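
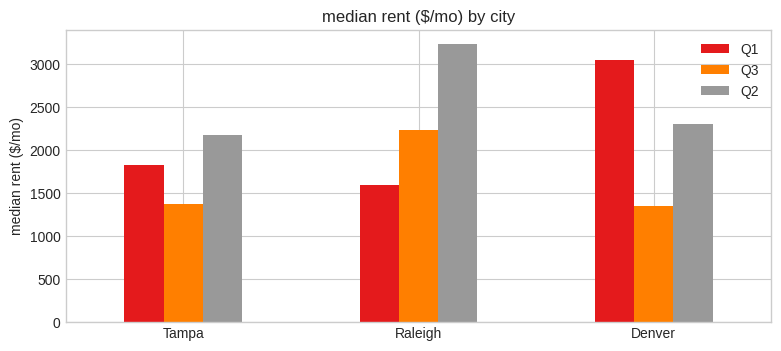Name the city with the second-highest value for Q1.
Top 3 for Q1: Denver ≈ 3000, Tampa ≈ 2000, Raleigh ≈ 1500.

Tampa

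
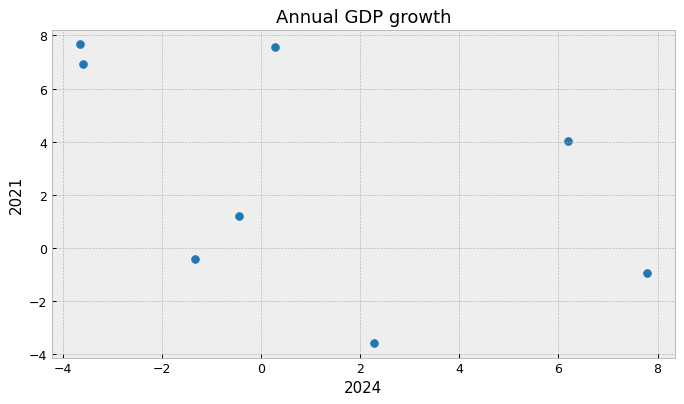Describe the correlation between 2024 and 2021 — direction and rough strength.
negative, moderate

Points are negatively correlated; moderate (|r| ≈ 0.5).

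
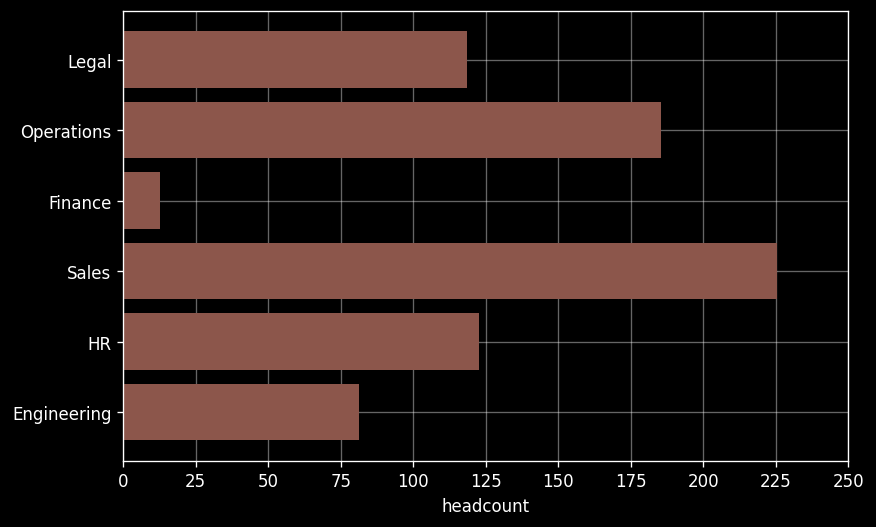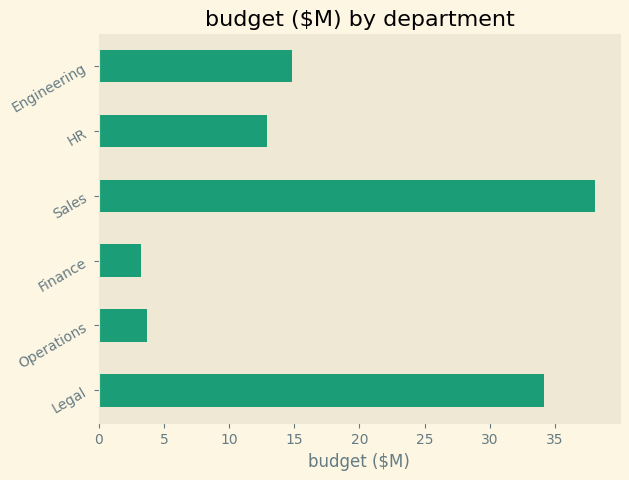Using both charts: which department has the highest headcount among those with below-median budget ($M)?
Chart 2 median budget ($M) ≈ 15; below-median departments: Operations, Finance, HR. Among those, Operations has the highest headcount (≈ 175).

Operations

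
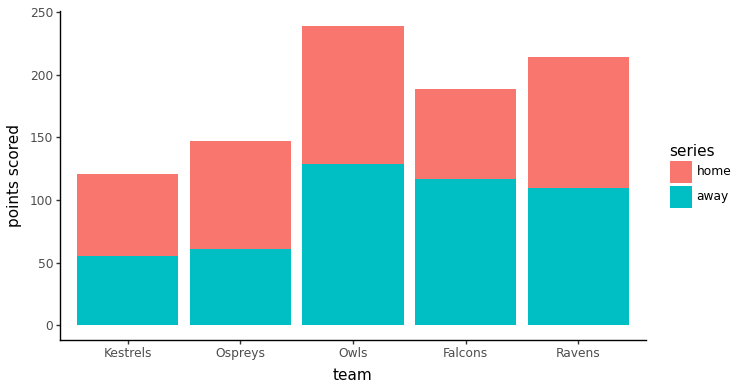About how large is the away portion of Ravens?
≈ 120

away top ≈ 120, bottom ≈ 0; segment ≈ 120.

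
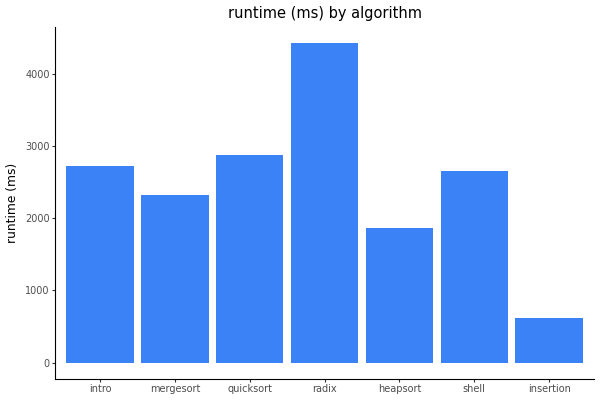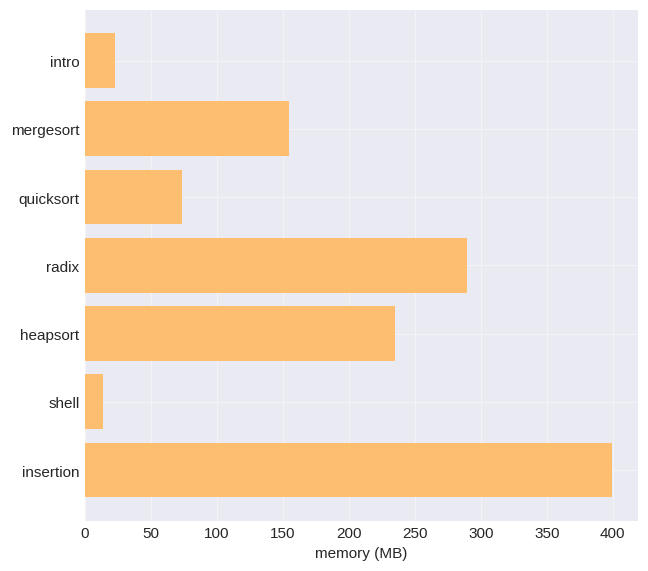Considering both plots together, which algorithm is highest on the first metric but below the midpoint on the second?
quicksort

Chart 2 median memory (MB) ≈ 150; below-median algorithms: intro, quicksort, shell. Among those, quicksort has the highest runtime (ms) (≈ 3000).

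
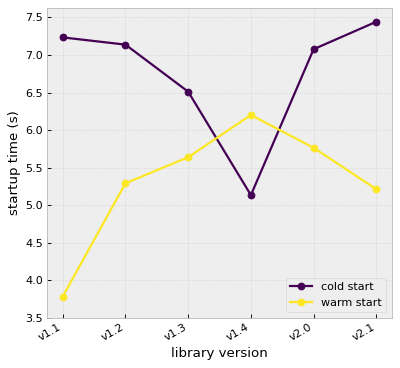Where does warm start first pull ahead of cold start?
v1.4

v1.3: warm start ≈ 5.5 vs cold start ≈ 6.5 (not yet); v1.4: warm start ≈ 6.0 vs cold start ≈ 5.0 (first crossover).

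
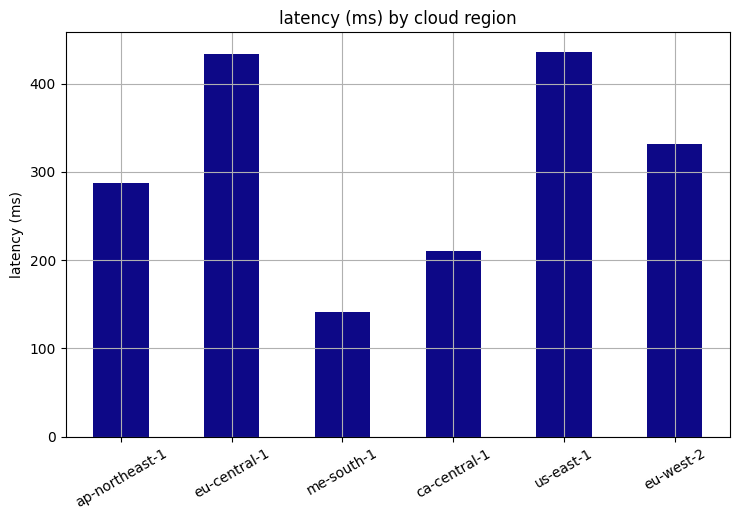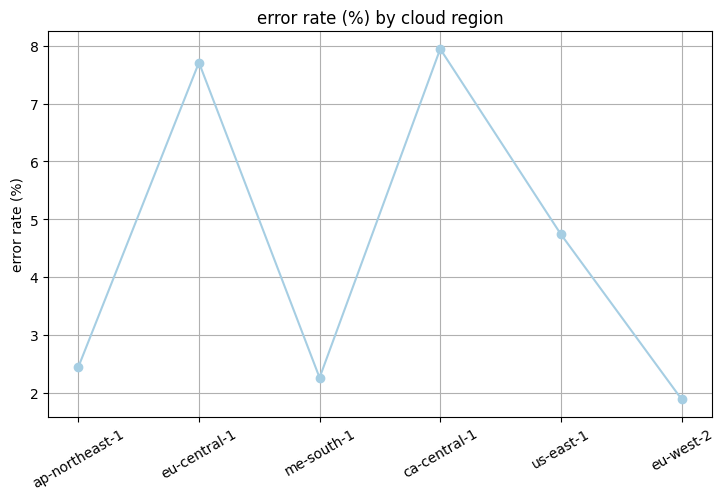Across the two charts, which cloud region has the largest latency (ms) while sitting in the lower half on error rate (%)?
eu-west-2

Chart 2 median error rate (%) ≈ 4; below-median cloud regions: ap-northeast-1, me-south-1, eu-west-2. Among those, eu-west-2 has the highest latency (ms) (≈ 350).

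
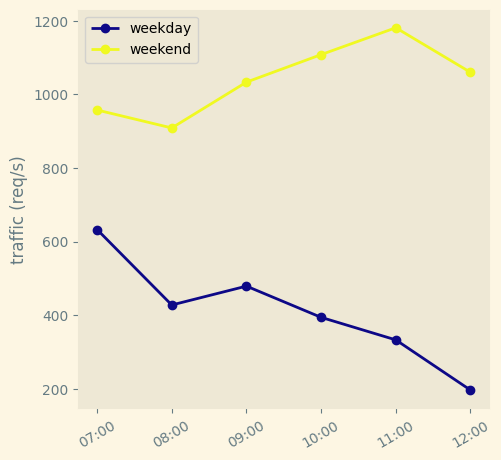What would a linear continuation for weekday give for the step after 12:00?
Last three: 400, 300, 200 → slope ≈ -100/step → next ≈ 100.

≈ 100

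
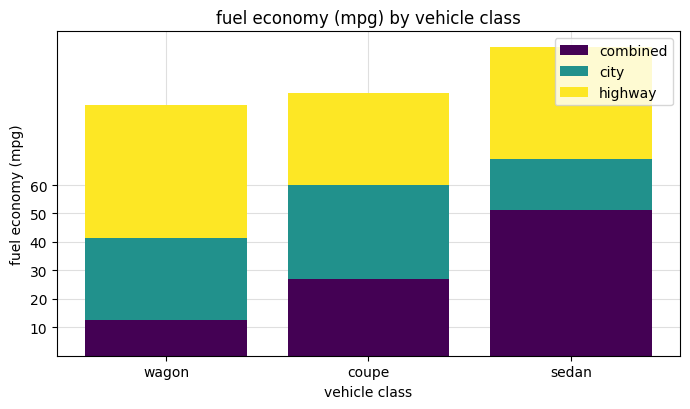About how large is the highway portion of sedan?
highway top ≈ 110, bottom ≈ 70; segment ≈ 40.

≈ 40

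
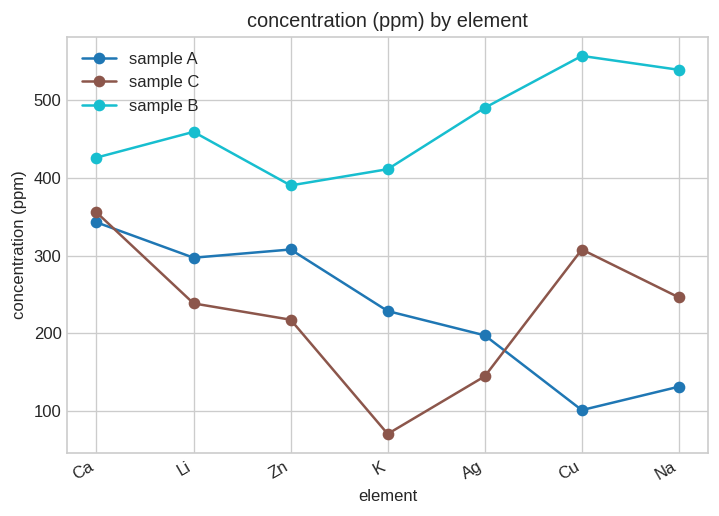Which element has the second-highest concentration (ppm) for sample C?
Cu

Top 3 for sample C: Ca ≈ 350, Cu ≈ 300, Na ≈ 250.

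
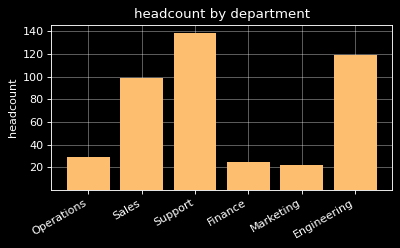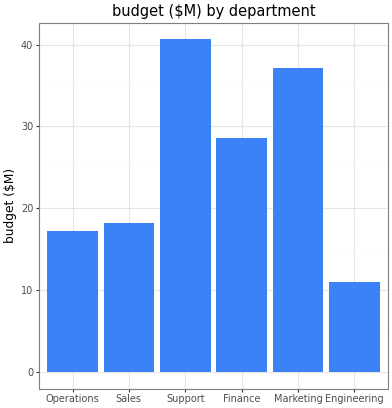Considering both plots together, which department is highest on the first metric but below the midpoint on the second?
Engineering

Chart 2 median budget ($M) ≈ 25; below-median departments: Operations, Sales, Engineering. Among those, Engineering has the highest headcount (≈ 120).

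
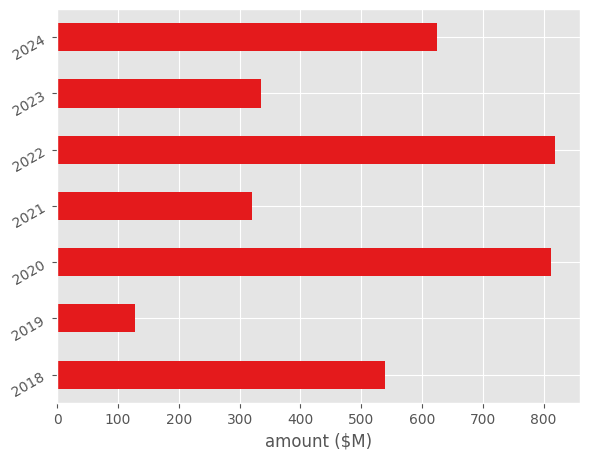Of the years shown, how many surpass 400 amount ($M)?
Above 400: 2018, 2020, 2022, 2024.

4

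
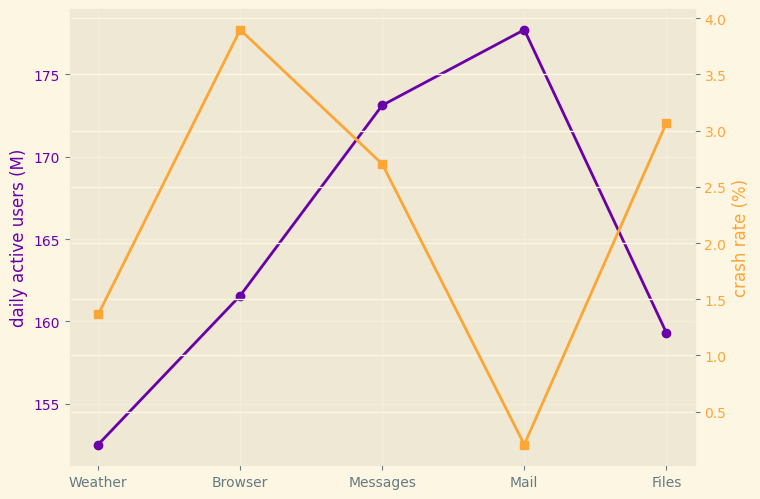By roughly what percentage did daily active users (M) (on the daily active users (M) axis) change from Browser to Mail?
≈ +12.5%

Browser ≈ 160, Mail ≈ 180; (180 − 160) / 160 ≈ +12.5%.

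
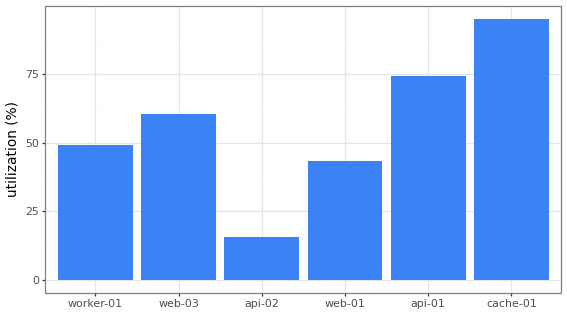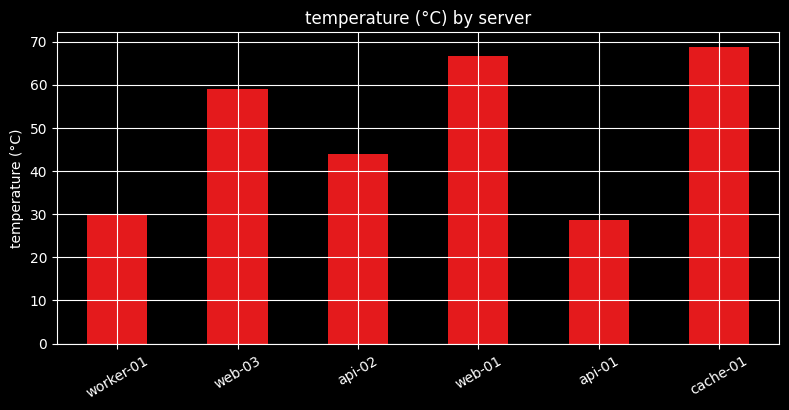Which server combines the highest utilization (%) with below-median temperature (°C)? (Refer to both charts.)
api-01

Chart 2 median temperature (°C) ≈ 50; below-median servers: worker-01, api-02, api-01. Among those, api-01 has the highest utilization (%) (≈ 70).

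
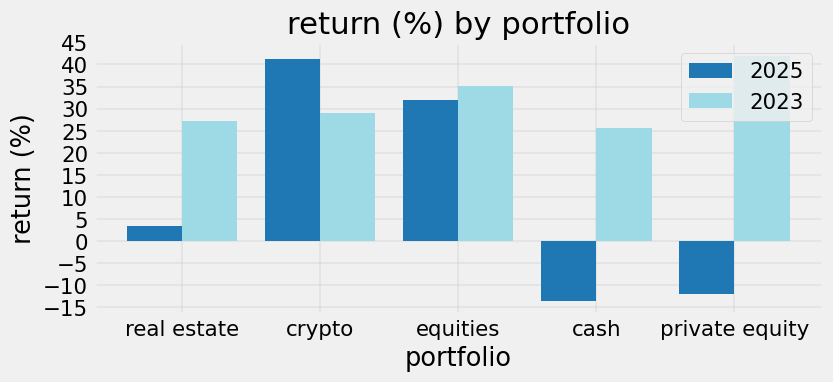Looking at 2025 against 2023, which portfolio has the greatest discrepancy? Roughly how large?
private equity, ≈ 50 %

private equity: 2025 ≈ -10, 2023 ≈ 40 → gap ≈ 50. Next-largest (cash) is only ≈ 40.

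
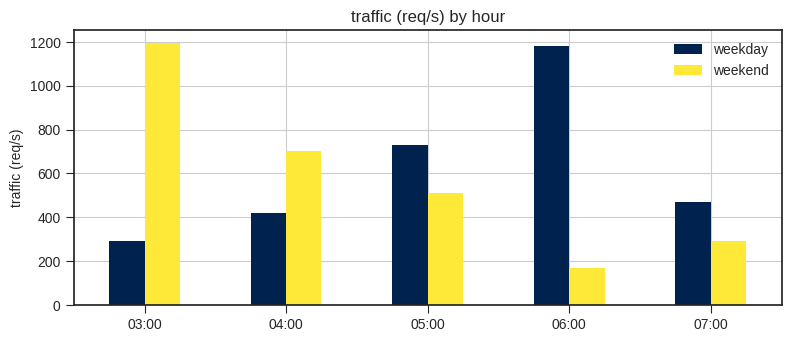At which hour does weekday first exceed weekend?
04:00: weekday ≈ 400 vs weekend ≈ 700 (not yet); 05:00: weekday ≈ 700 vs weekend ≈ 500 (first crossover).

05:00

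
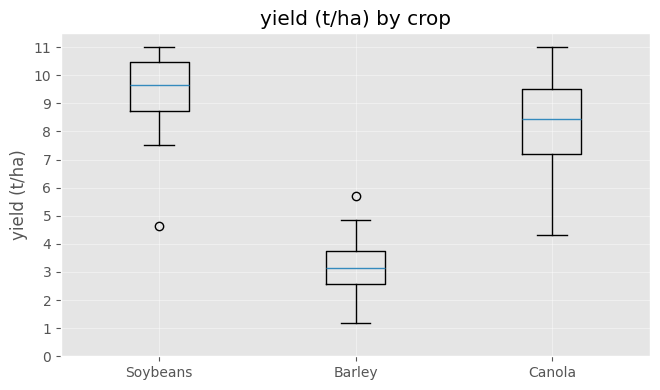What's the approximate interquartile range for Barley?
Q3 ≈ 4, Q1 ≈ 3; IQR ≈ 1.

≈ 1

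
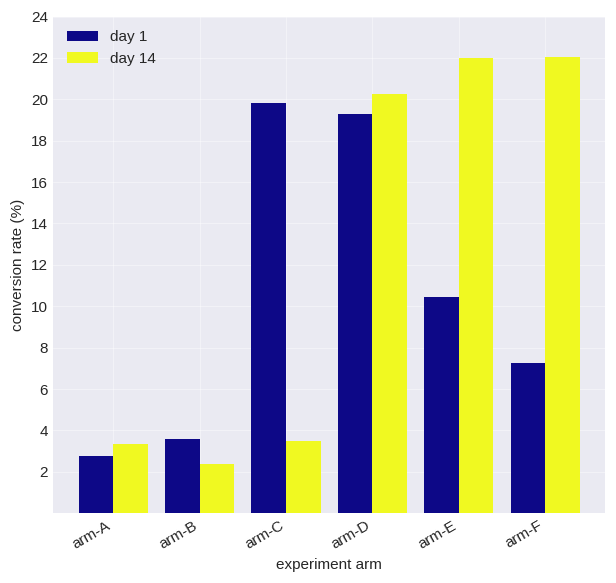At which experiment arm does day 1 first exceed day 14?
arm-A: day 1 ≈ 2 vs day 14 ≈ 4 (not yet); arm-B: day 1 ≈ 4 vs day 14 ≈ 2 (first crossover).

arm-B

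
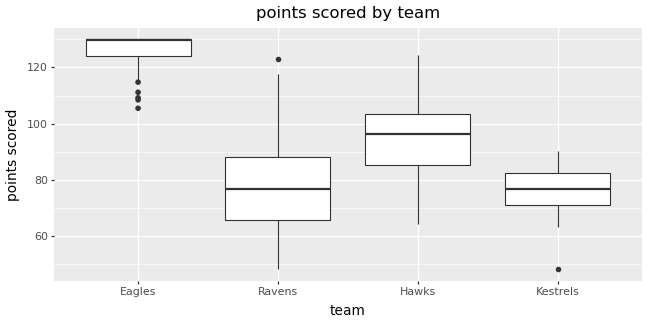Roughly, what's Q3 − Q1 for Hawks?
Q3 ≈ 105, Q1 ≈ 85; IQR ≈ 20.

≈ 20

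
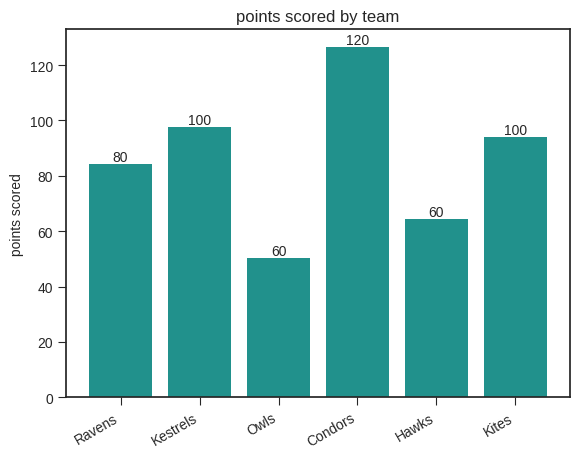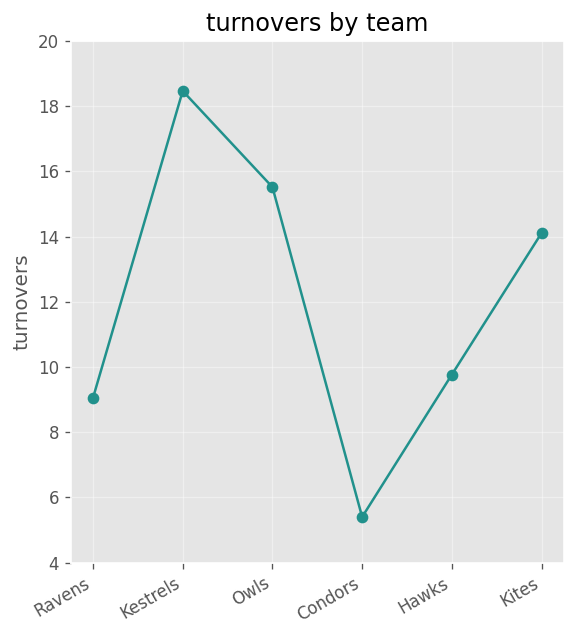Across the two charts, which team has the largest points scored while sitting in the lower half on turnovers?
Chart 2 median turnovers ≈ 12; below-median teams: Ravens, Condors, Hawks. Among those, Condors has the highest points scored (≈ 120).

Condors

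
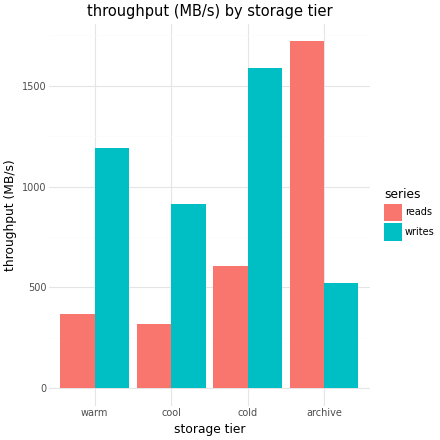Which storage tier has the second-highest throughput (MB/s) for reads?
cold

Top 3 for reads: archive ≈ 1800, cold ≈ 600, warm ≈ 400.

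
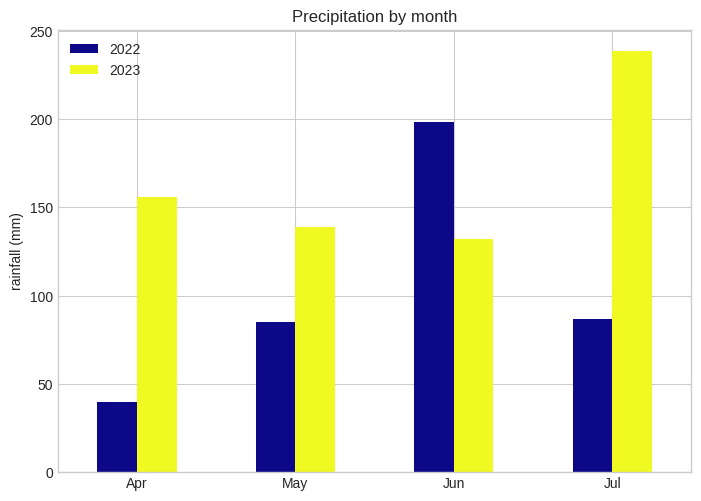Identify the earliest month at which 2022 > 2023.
Jun

May: 2022 ≈ 80 vs 2023 ≈ 140 (not yet); Jun: 2022 ≈ 200 vs 2023 ≈ 140 (first crossover).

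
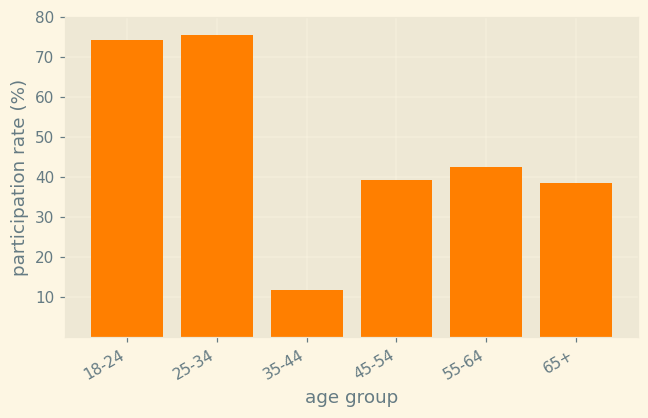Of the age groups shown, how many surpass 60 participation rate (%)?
2

Above 60: 18-24, 25-34.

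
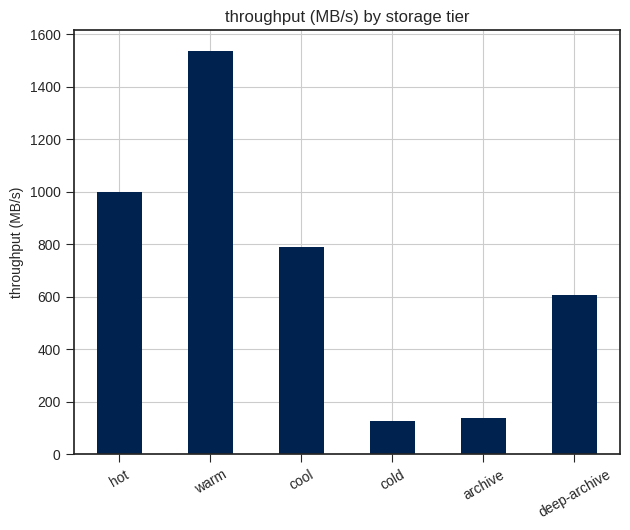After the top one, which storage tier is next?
hot

Top 3: warm ≈ 1600, hot ≈ 1000, cool ≈ 800.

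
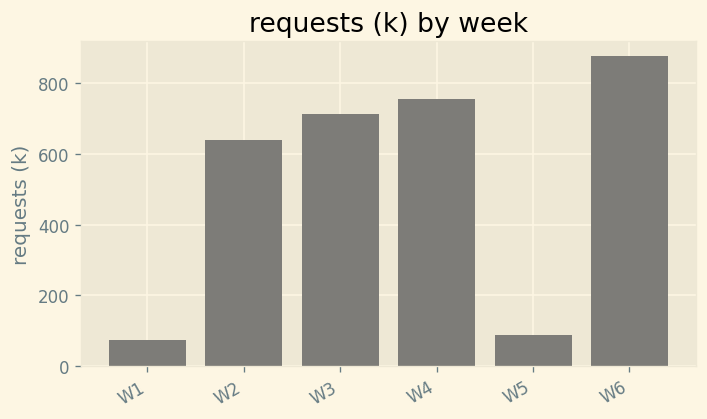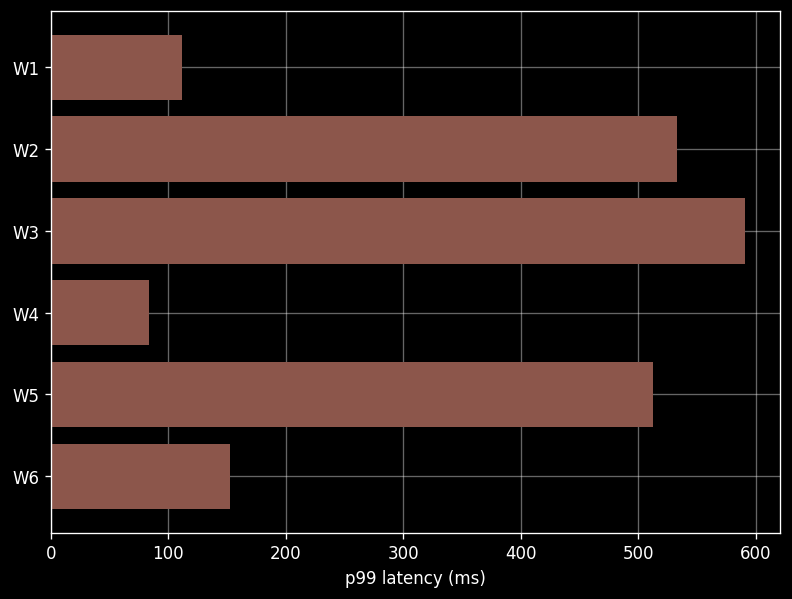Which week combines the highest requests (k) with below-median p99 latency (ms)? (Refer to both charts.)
Chart 2 median p99 latency (ms) ≈ 300; below-median weeks: W1, W4, W6. Among those, W6 has the highest requests (k) (≈ 900).

W6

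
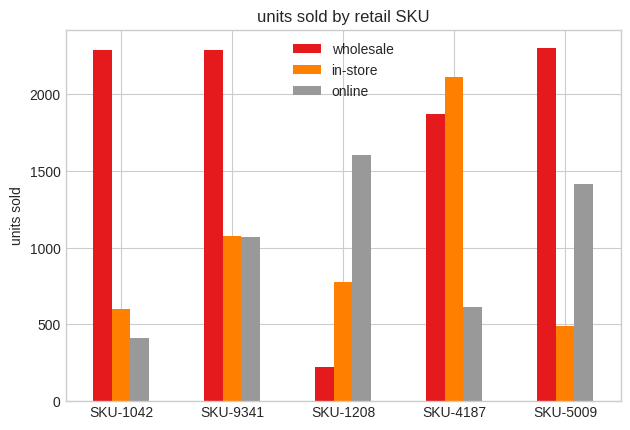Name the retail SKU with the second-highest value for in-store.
Top 3 for in-store: SKU-4187 ≈ 2200, SKU-9341 ≈ 1000, SKU-1208 ≈ 800.

SKU-9341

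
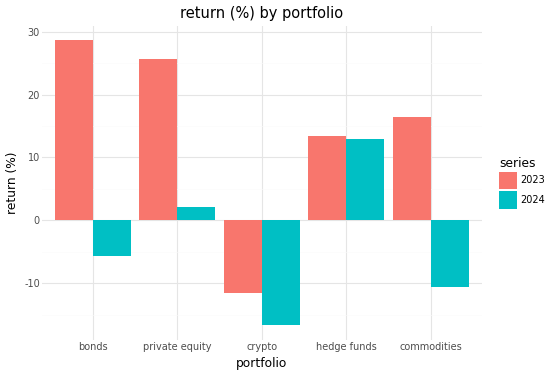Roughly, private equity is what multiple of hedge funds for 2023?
≈ 1.67×

private equity ≈ 25, hedge funds ≈ 15; 25/15 ≈ 1.67.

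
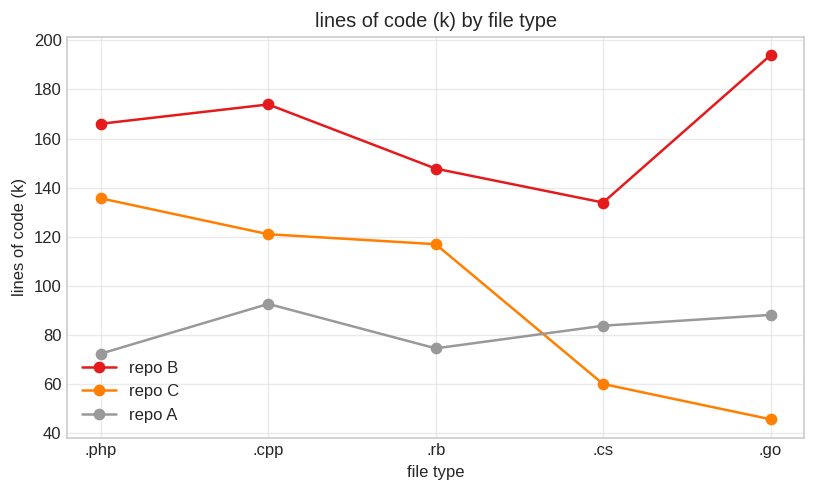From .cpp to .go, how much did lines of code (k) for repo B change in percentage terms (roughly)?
.cpp ≈ 180, .go ≈ 200; (200 − 180) / 180 ≈ +11.1%.

≈ +11.1%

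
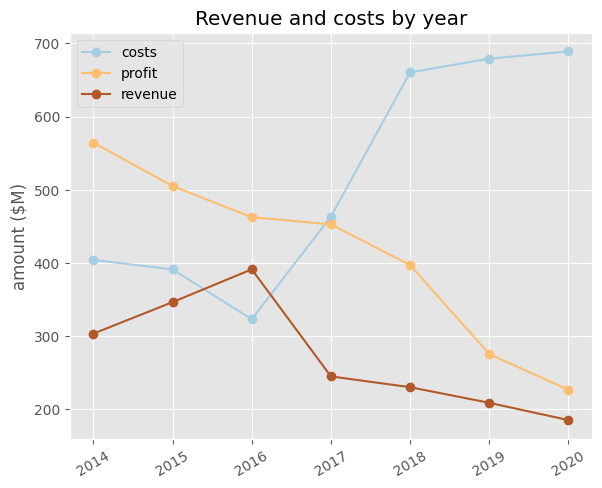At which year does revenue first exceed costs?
2015: revenue ≈ 350 vs costs ≈ 400 (not yet); 2016: revenue ≈ 400 vs costs ≈ 300 (first crossover).

2016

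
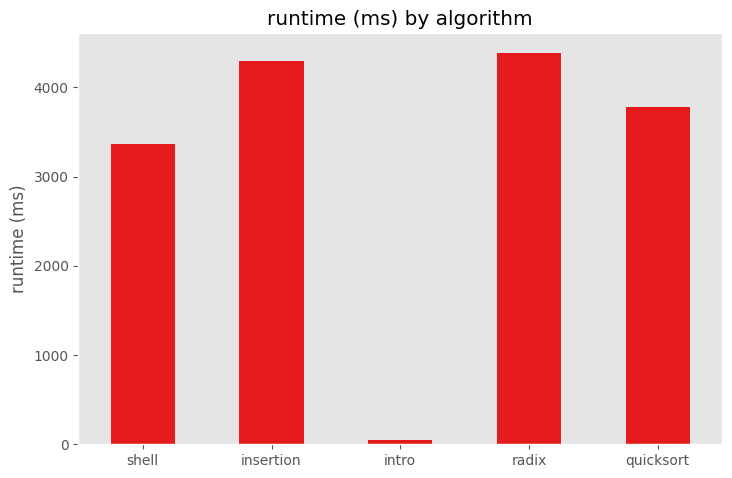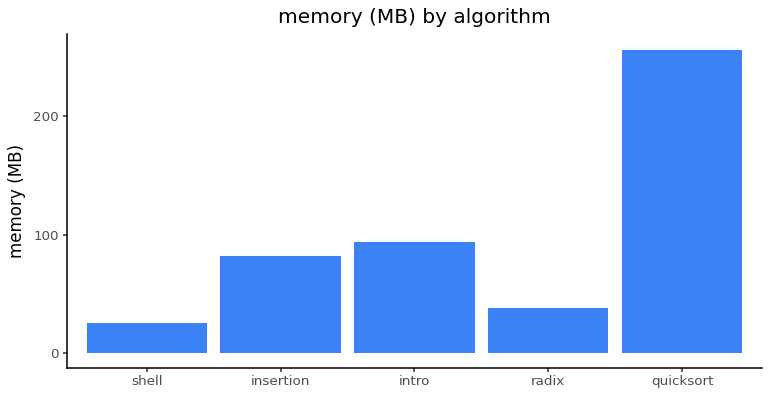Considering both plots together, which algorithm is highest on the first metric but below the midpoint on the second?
radix

Chart 2 median memory (MB) ≈ 75; below-median algorithms: shell, radix. Among those, radix has the highest runtime (ms) (≈ 4500).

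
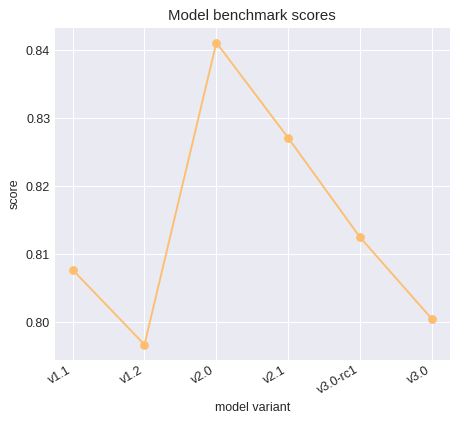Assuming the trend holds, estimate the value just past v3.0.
≈ 0.785

Last three: 0.83, 0.81, 0.80 → slope ≈ -0.015/step → next ≈ 0.785.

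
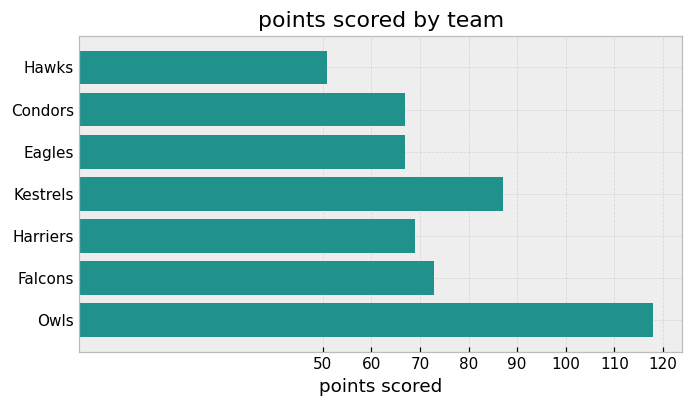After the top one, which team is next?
Top 3: Owls ≈ 120, Kestrels ≈ 90, Falcons ≈ 70.

Kestrels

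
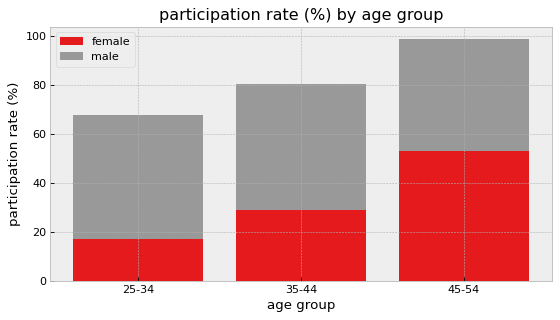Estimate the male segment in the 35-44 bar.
male top ≈ 80, bottom ≈ 30; segment ≈ 50.

≈ 50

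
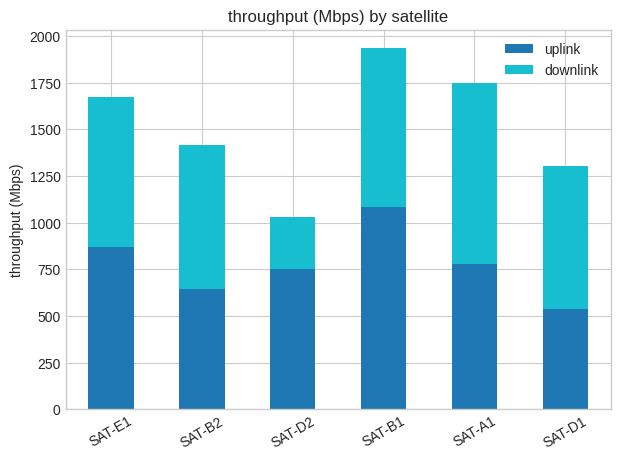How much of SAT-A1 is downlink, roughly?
≈ 1000

downlink top ≈ 1800, bottom ≈ 800; segment ≈ 1000.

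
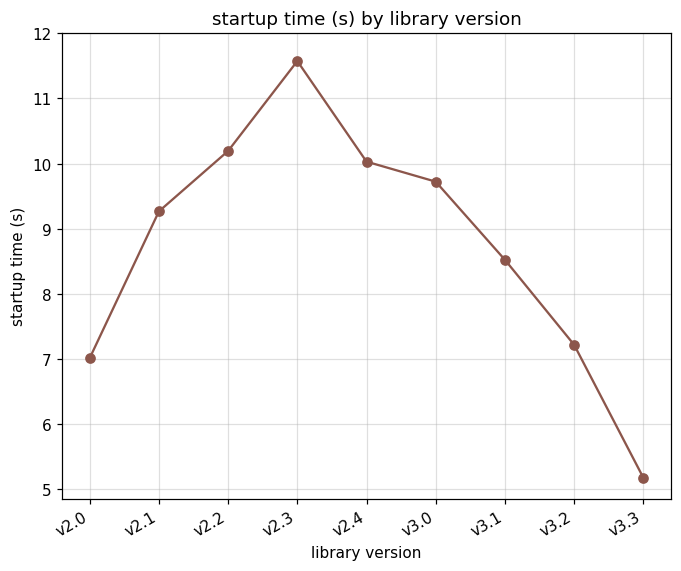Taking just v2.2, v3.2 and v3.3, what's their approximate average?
(10 + 7 + 5) / 3 ≈ 7.

≈ 7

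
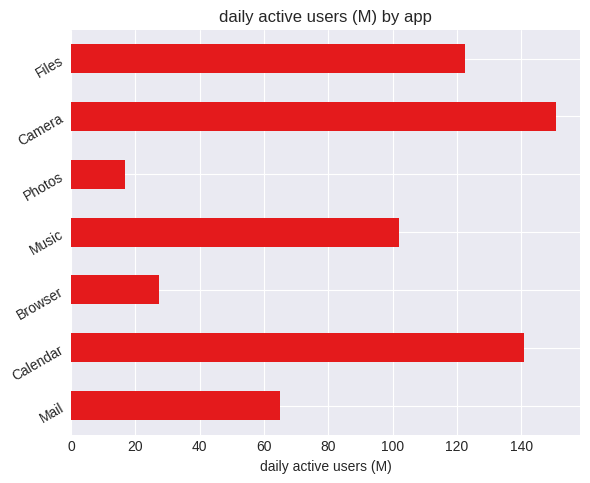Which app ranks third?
Files

Top 4: Camera ≈ 160, Calendar ≈ 140, Files ≈ 120, Music ≈ 100.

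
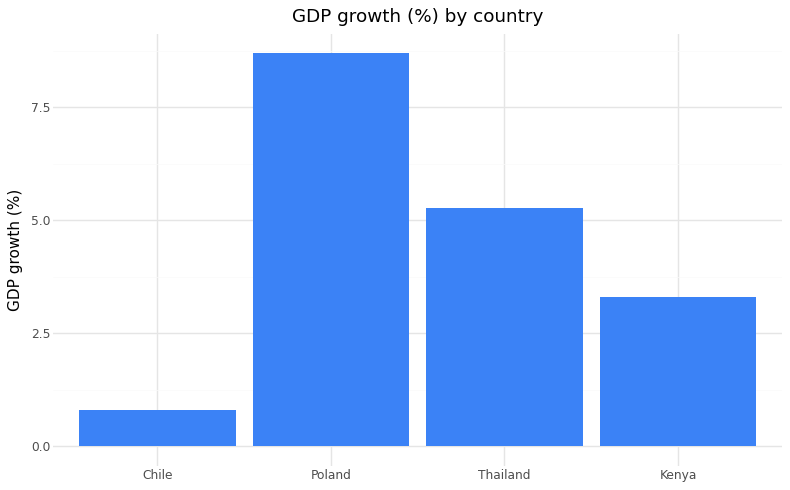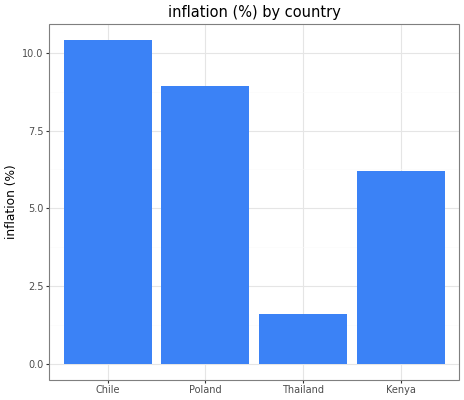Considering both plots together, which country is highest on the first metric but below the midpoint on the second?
Thailand

Chart 2 median inflation (%) ≈ 8; below-median countries: Thailand, Kenya. Among those, Thailand has the highest GDP growth (%) (≈ 5).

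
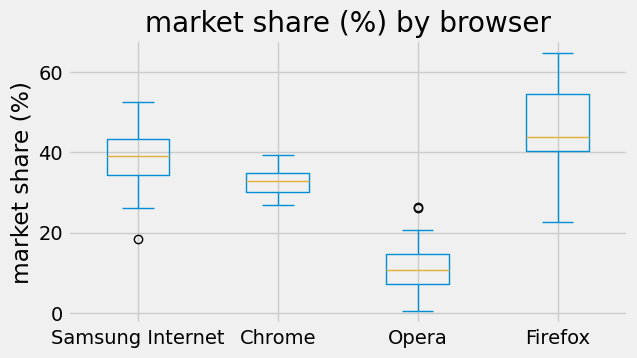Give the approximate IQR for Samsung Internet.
≈ 10

Q3 ≈ 45, Q1 ≈ 35; IQR ≈ 10.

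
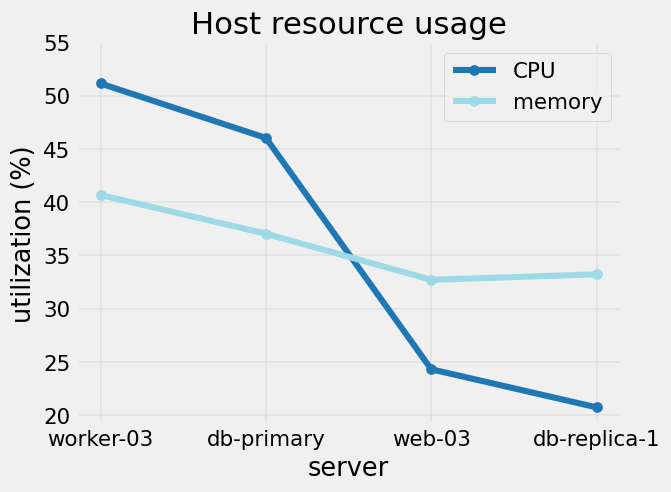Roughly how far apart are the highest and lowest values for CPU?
Max worker-03 ≈ 50, min db-replica-1 ≈ 20; range ≈ 30.

≈ 30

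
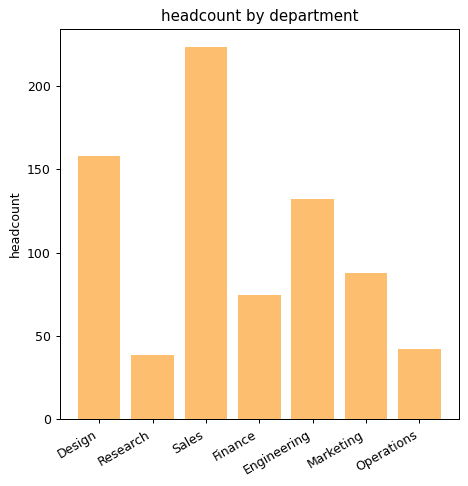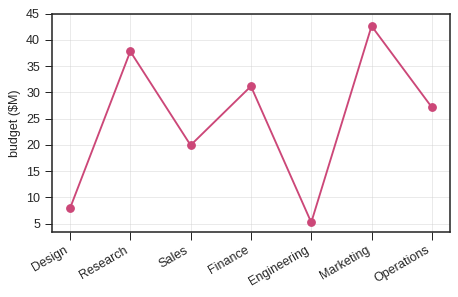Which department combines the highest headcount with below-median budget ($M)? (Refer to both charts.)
Sales

Chart 2 median budget ($M) ≈ 25; below-median departments: Design, Sales, Engineering. Among those, Sales has the highest headcount (≈ 225).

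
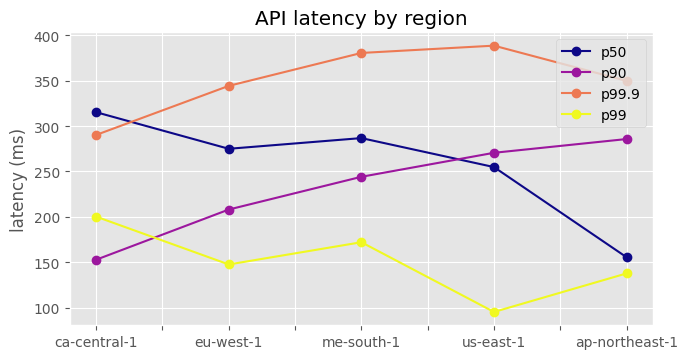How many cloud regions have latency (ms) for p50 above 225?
4

Above 225: ca-central-1, eu-west-1, me-south-1, us-east-1.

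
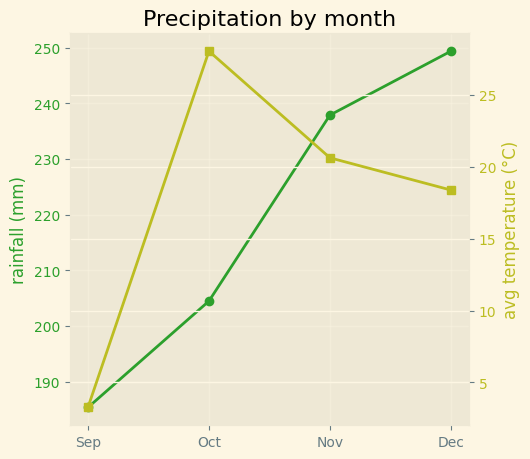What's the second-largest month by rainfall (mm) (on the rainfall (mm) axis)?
Top 3 (on the rainfall (mm) axis): Dec ≈ 250, Nov ≈ 240, Oct ≈ 200.

Nov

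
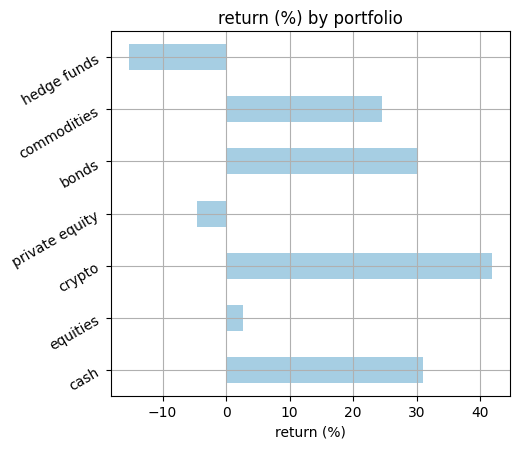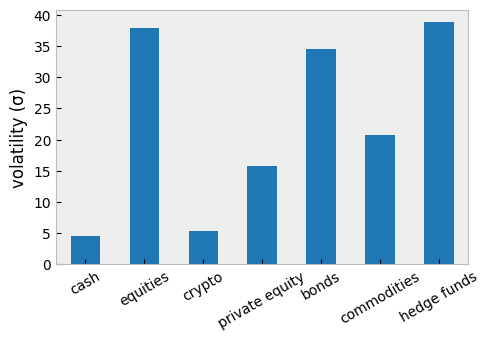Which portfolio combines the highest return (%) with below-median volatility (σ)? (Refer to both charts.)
Chart 2 median volatility (σ) ≈ 20; below-median portfolios: cash, crypto, private equity. Among those, crypto has the highest return (%) (≈ 40).

crypto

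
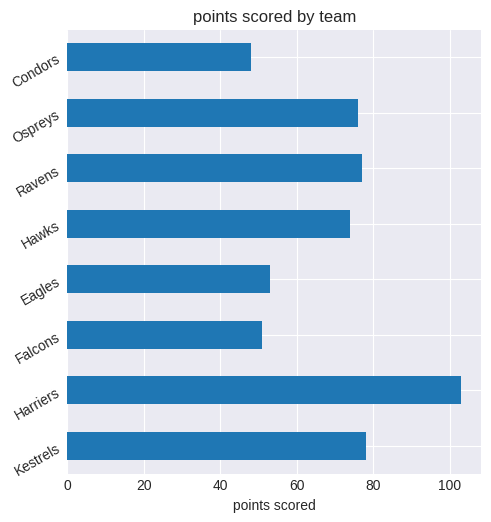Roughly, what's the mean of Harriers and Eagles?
≈ 75

(100 + 50) / 2 ≈ 75.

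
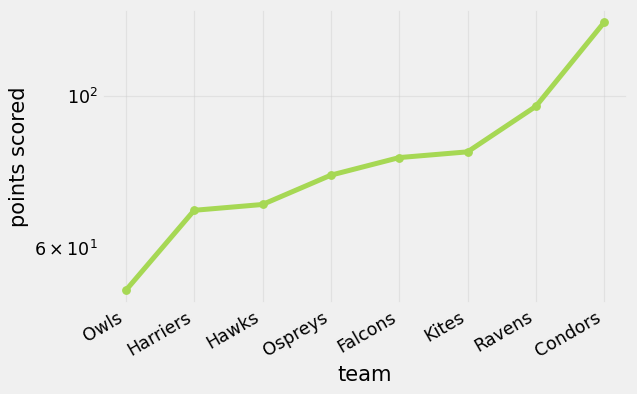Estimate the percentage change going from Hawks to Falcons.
≈ +14.3%

Hawks ≈ 70, Falcons ≈ 80; (80 − 70) / 70 ≈ +14.3%.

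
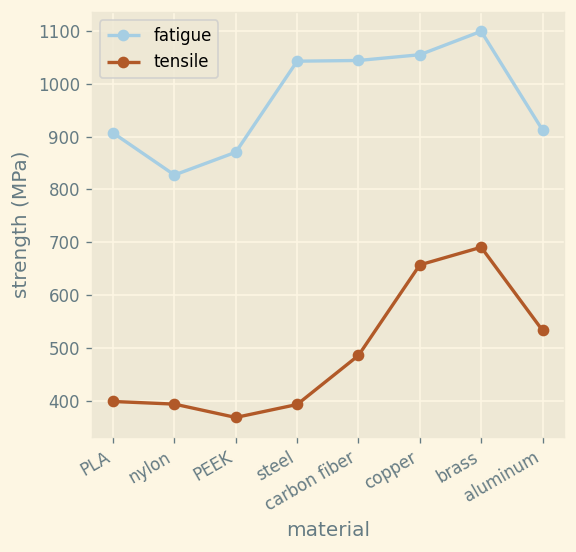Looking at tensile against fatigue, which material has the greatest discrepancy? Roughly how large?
steel, ≈ 600 MPa

steel: tensile ≈ 400, fatigue ≈ 1000 → gap ≈ 600. Next-largest (carbon fiber) is only ≈ 500.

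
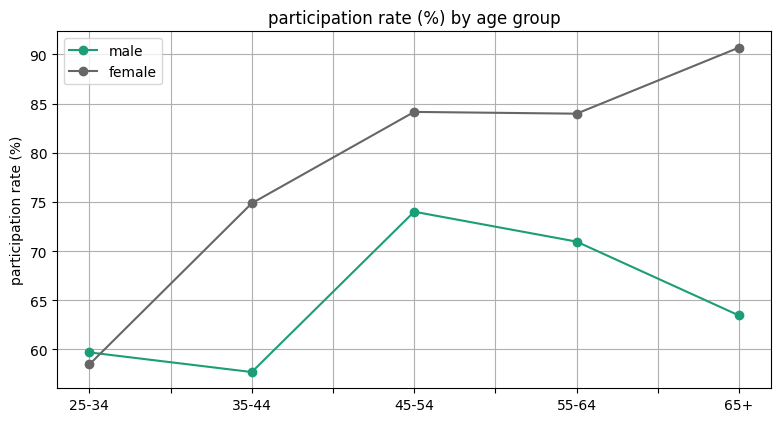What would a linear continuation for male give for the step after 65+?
Last three: 75, 70, 65 → slope ≈ -5/step → next ≈ 60.

≈ 60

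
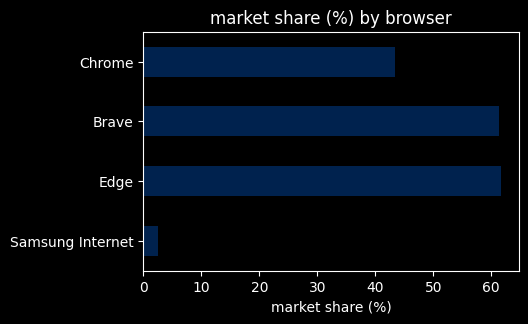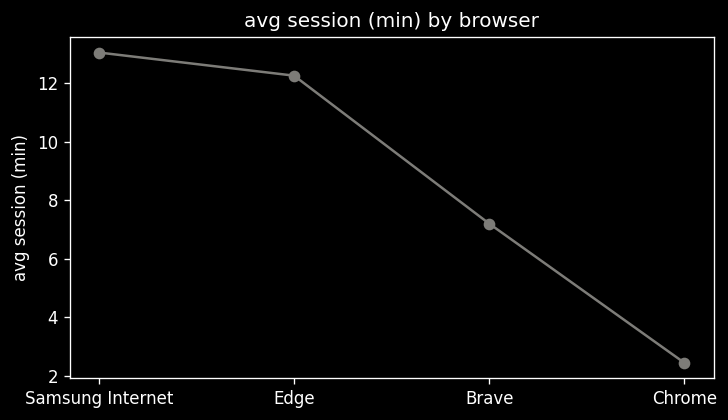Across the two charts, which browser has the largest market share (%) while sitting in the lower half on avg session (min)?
Brave

Chart 2 median avg session (min) ≈ 10; below-median browsers: Brave, Chrome. Among those, Brave has the highest market share (%) (≈ 60).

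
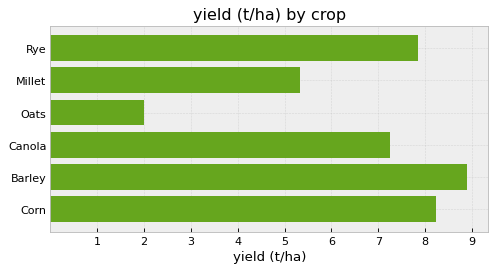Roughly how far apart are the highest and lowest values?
Max Barley ≈ 9, min Oats ≈ 2; range ≈ 7.

≈ 7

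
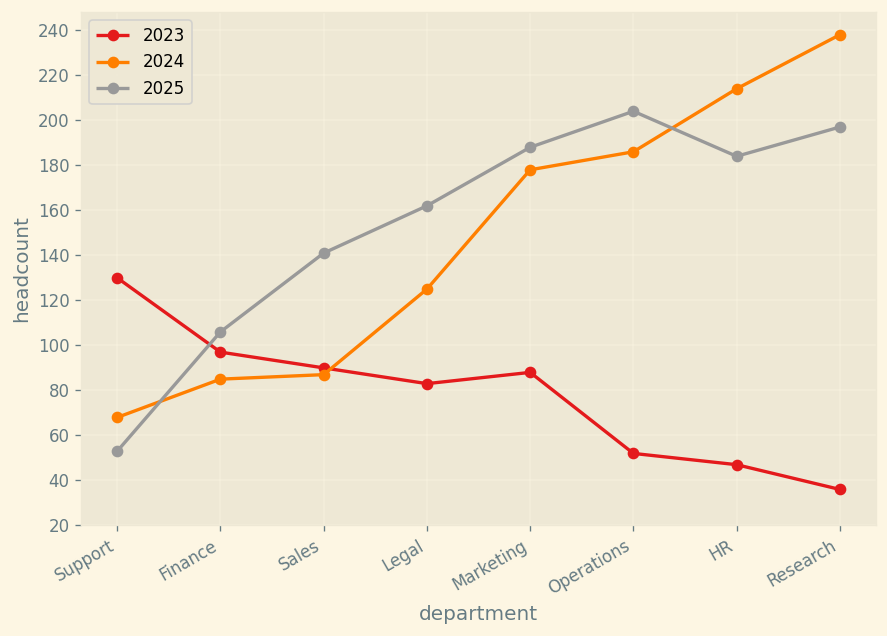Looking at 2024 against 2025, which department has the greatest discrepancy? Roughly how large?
Sales, ≈ 60

Sales: 2024 ≈ 80, 2025 ≈ 140 → gap ≈ 60. Next-largest (Research) is only ≈ 40.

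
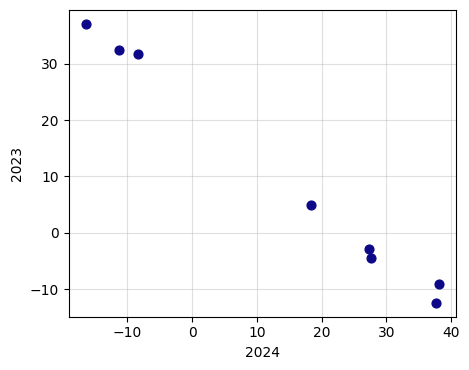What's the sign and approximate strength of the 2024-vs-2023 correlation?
negative, strong

Points are negatively correlated; strong (|r| ≈ 1.0).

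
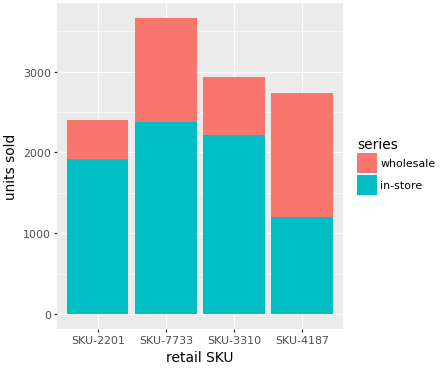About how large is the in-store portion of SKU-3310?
in-store top ≈ 2000, bottom ≈ 0; segment ≈ 2000.

≈ 2000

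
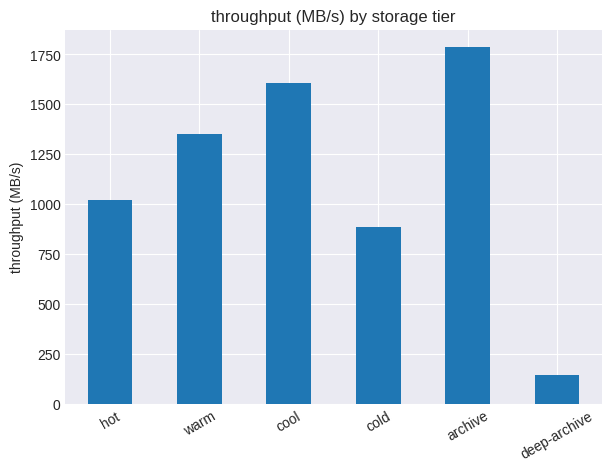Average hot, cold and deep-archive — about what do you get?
(1000 + 800 + 200) / 3 ≈ 667.

≈ 667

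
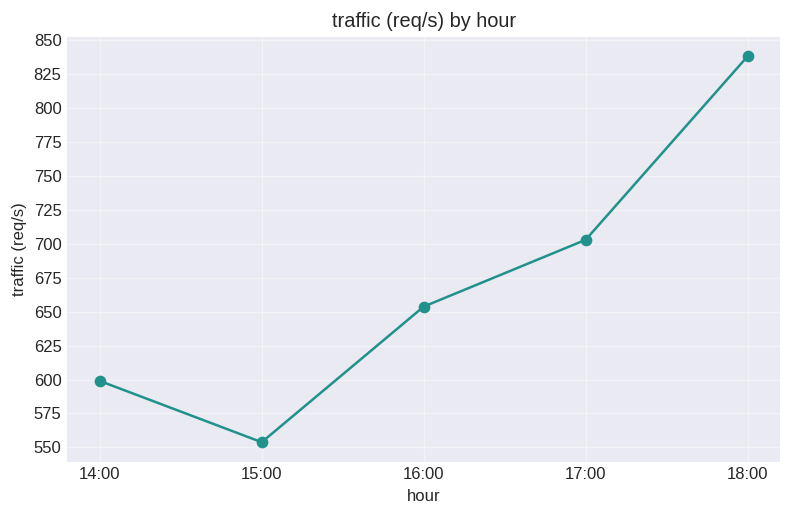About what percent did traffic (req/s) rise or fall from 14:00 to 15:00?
≈ -8.3%

14:00 ≈ 600, 15:00 ≈ 550; (550 − 600) / 600 ≈ -8.3%.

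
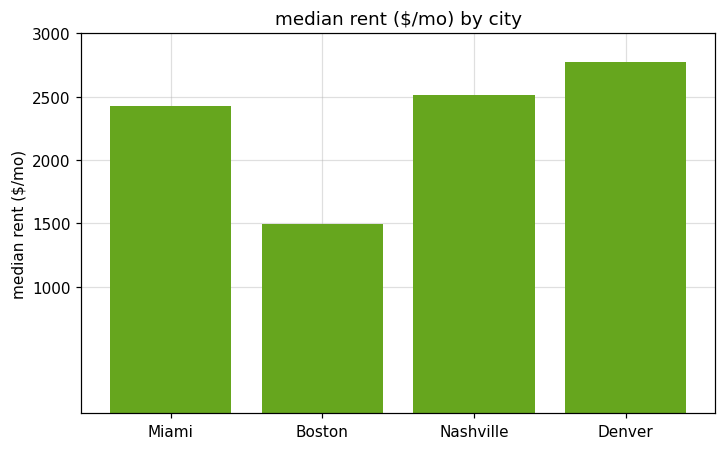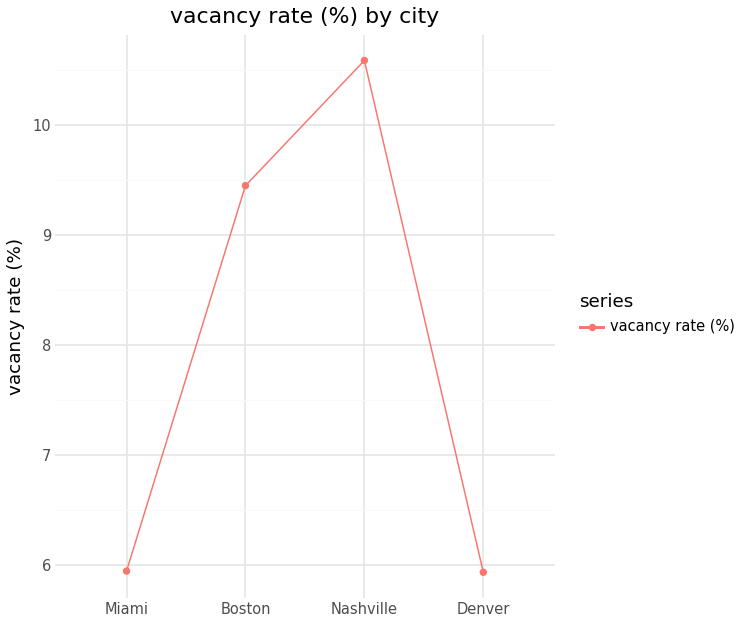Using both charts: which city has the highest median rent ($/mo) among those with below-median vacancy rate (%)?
Denver

Chart 2 median vacancy rate (%) ≈ 8; below-median cities: Miami, Denver. Among those, Denver has the highest median rent ($/mo) (≈ 3000).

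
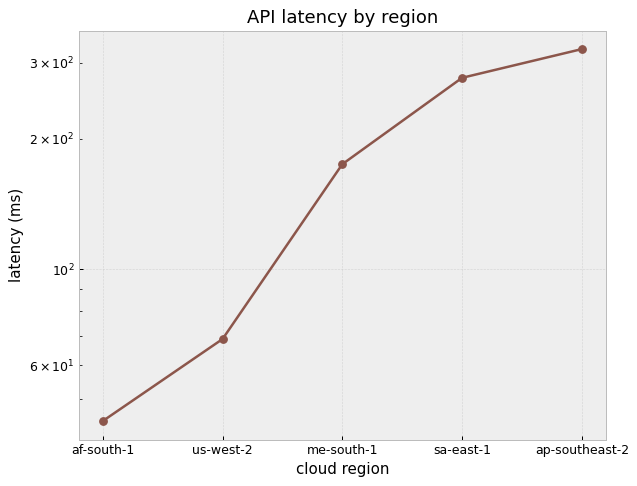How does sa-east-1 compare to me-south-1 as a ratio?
sa-east-1 ≈ 275, me-south-1 ≈ 175; 275/175 ≈ 1.57.

≈ 1.57×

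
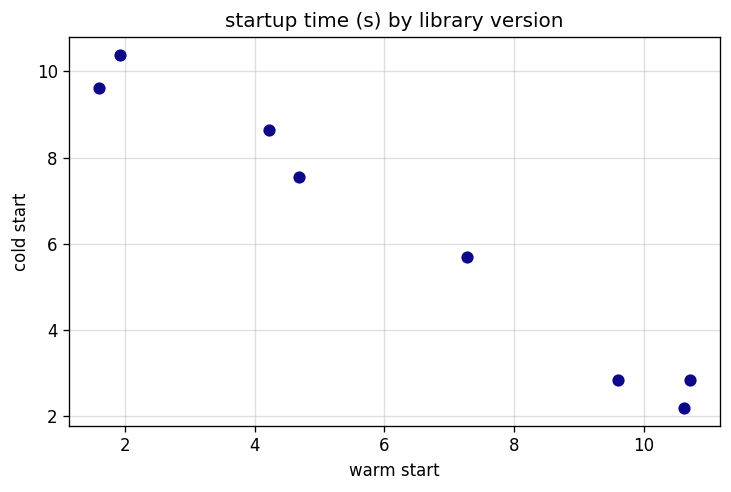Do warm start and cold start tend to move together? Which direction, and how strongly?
negative, strong

Points are negatively correlated; strong (|r| ≈ 1.0).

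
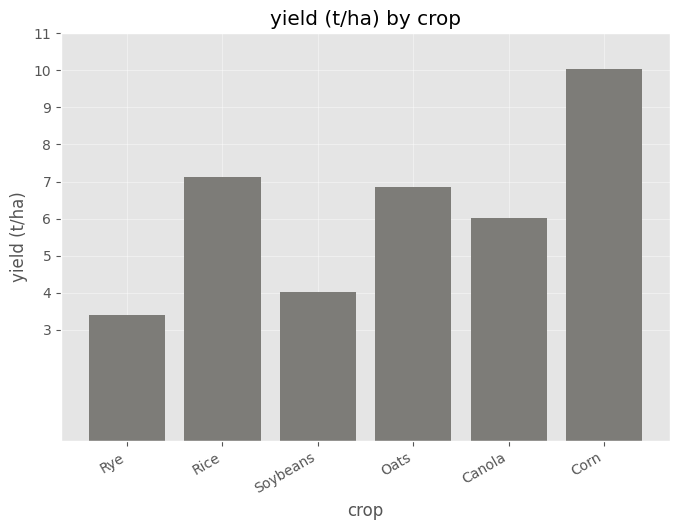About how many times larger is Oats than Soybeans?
Oats ≈ 7, Soybeans ≈ 4; 7/4 ≈ 1.75.

≈ 1.75×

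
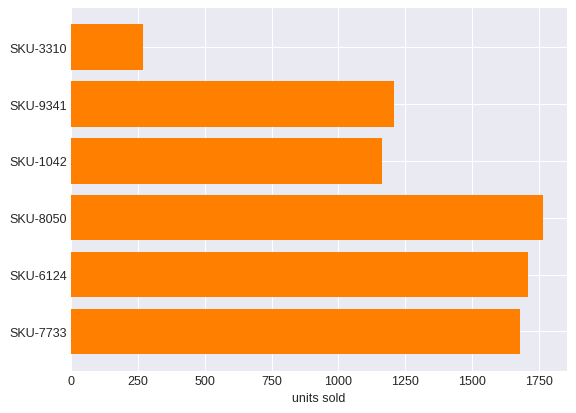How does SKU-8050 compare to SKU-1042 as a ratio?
SKU-8050 ≈ 1800, SKU-1042 ≈ 1200; 1800/1200 ≈ 1.5.

≈ 1.5×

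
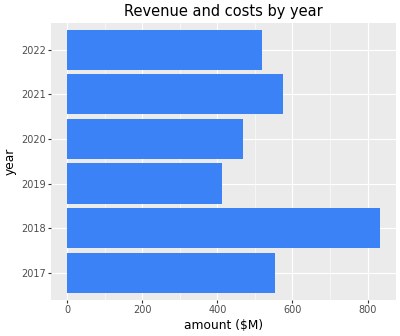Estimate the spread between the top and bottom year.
Max 2018 ≈ 800, min 2019 ≈ 400; range ≈ 400.

≈ 400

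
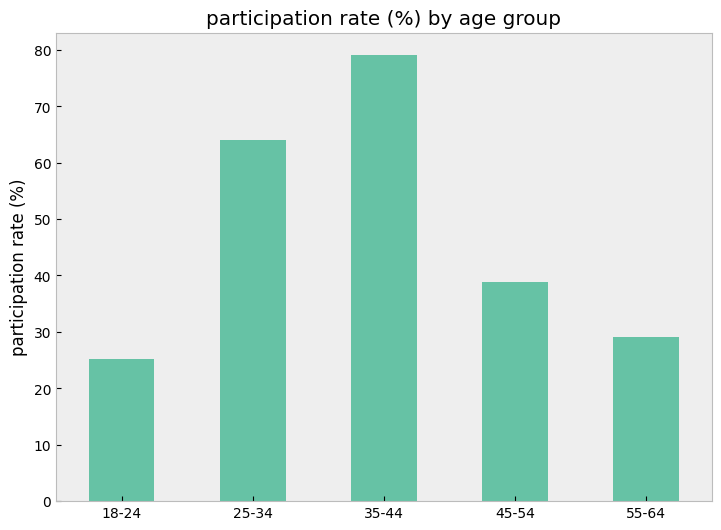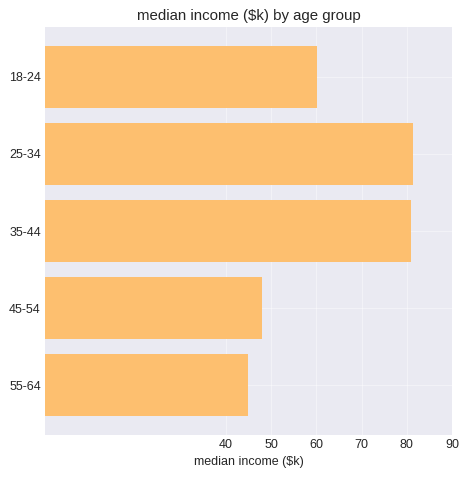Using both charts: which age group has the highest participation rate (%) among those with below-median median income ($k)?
45-54

Chart 2 median median income ($k) ≈ 60; below-median age groups: 45-54, 55-64. Among those, 45-54 has the highest participation rate (%) (≈ 40).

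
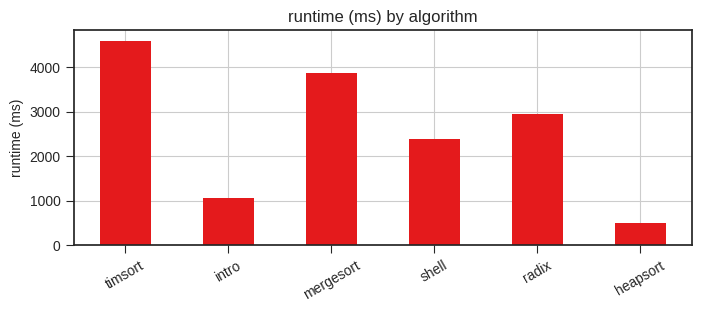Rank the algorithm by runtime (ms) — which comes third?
Top 4: timsort ≈ 4500, mergesort ≈ 4000, radix ≈ 3000, shell ≈ 2500.

radix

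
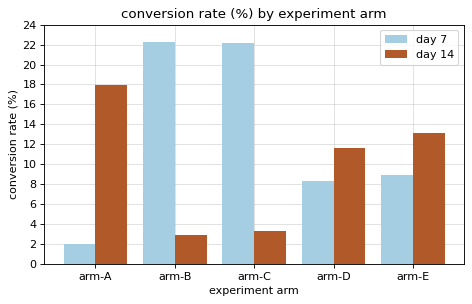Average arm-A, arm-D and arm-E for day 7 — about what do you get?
≈ 6

(2 + 8 + 8) / 3 ≈ 6.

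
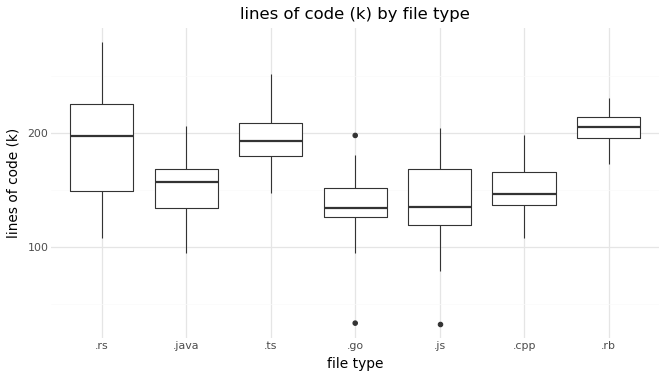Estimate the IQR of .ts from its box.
≈ 30

Q3 ≈ 210, Q1 ≈ 180; IQR ≈ 30.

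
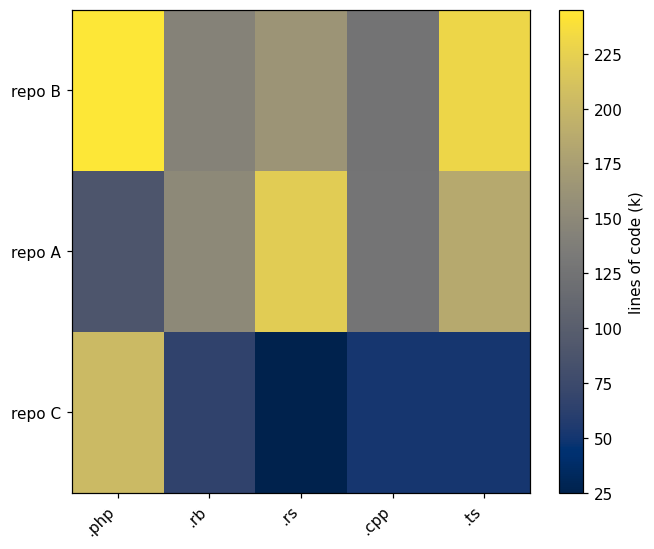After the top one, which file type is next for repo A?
.ts

Top 3 for repo A: .rs ≈ 220, .ts ≈ 180, .rb ≈ 160.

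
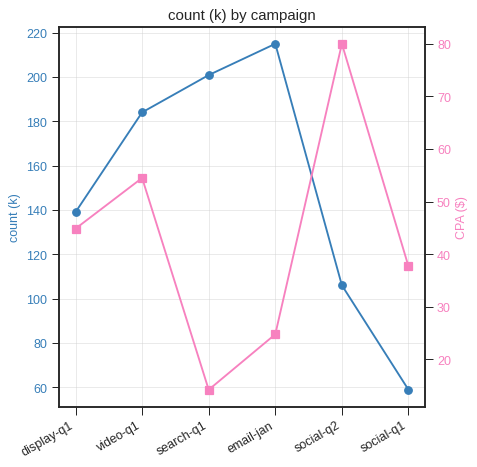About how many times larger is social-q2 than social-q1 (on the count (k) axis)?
social-q2 ≈ 100, social-q1 ≈ 60; 100/60 ≈ 1.67.

≈ 1.67×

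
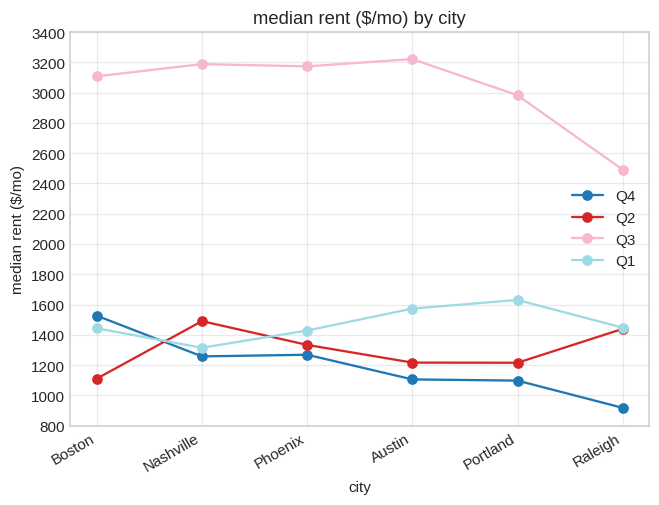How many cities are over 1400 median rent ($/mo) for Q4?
1

Above 1400: Boston.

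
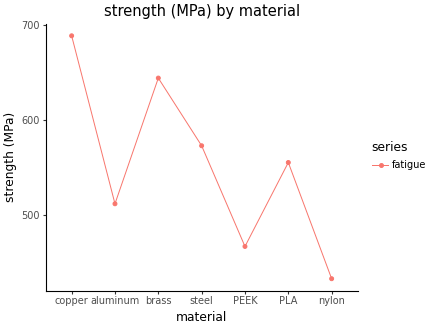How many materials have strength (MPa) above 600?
2

Above 600: copper, brass.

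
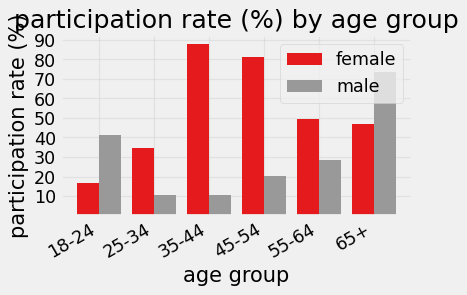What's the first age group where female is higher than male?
18-24: female ≈ 20 vs male ≈ 40 (not yet); 25-34: female ≈ 30 vs male ≈ 10 (first crossover).

25-34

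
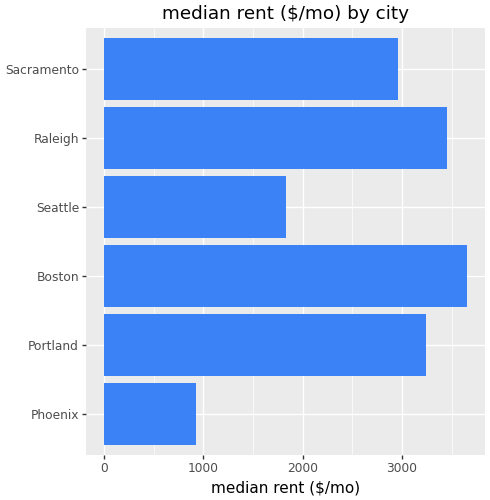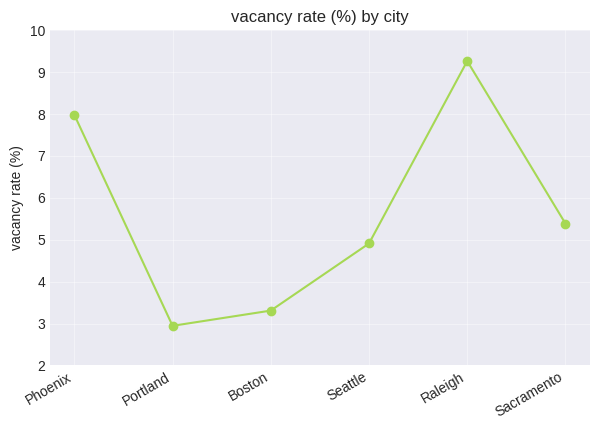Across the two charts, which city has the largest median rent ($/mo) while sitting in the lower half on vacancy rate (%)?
Chart 2 median vacancy rate (%) ≈ 5; below-median cities: Portland, Boston, Seattle. Among those, Boston has the highest median rent ($/mo) (≈ 3500).

Boston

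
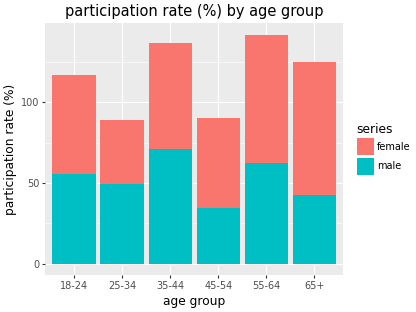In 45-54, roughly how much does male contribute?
male top ≈ 40, bottom ≈ 0; segment ≈ 40.

≈ 40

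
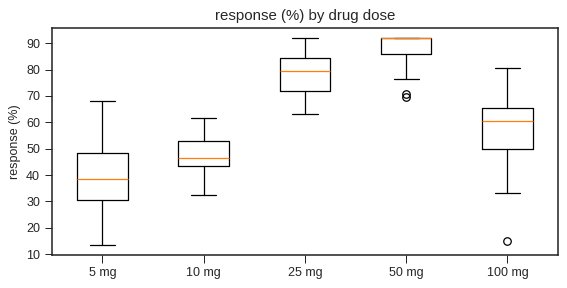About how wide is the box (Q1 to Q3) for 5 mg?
≈ 20

Q3 ≈ 50, Q1 ≈ 30; IQR ≈ 20.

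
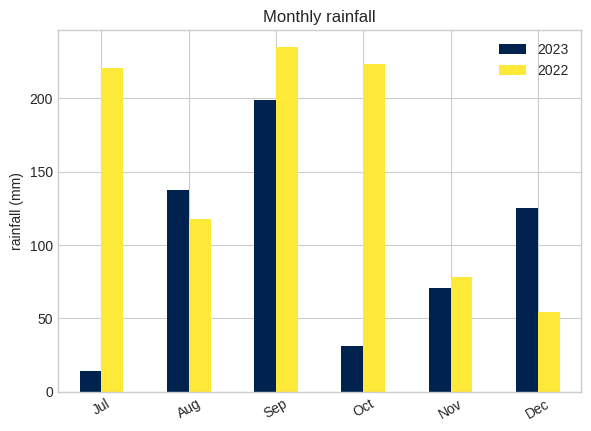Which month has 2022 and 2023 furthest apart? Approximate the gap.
Jul: 2022 ≈ 220, 2023 ≈ 20 → gap ≈ 200. Next-largest (Oct) is only ≈ 180.

Jul, ≈ 200 mm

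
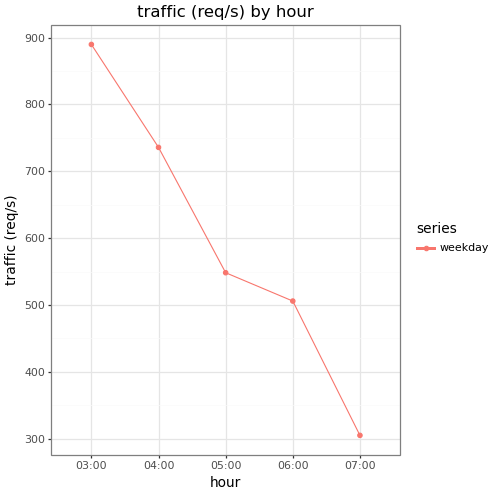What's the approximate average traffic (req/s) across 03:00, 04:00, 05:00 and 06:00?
≈ 675

(900 + 750 + 550 + 500) / 4 ≈ 675.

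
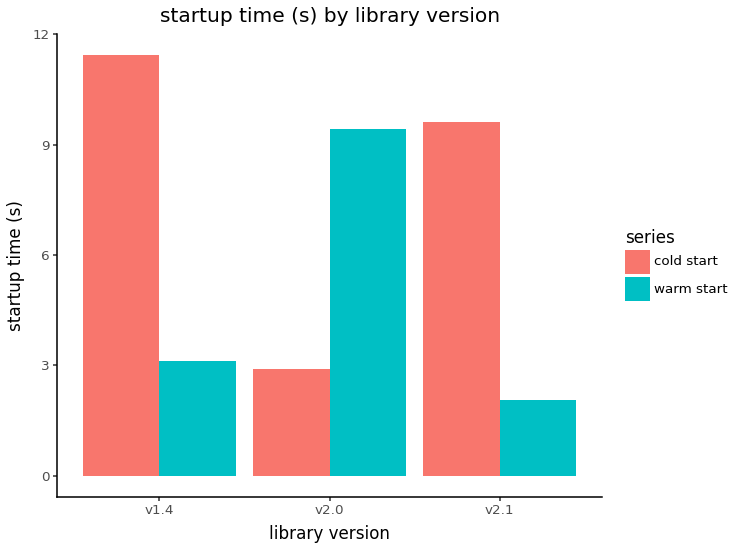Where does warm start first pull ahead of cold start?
v2.0

v1.4: warm start ≈ 3 vs cold start ≈ 11 (not yet); v2.0: warm start ≈ 9 vs cold start ≈ 3 (first crossover).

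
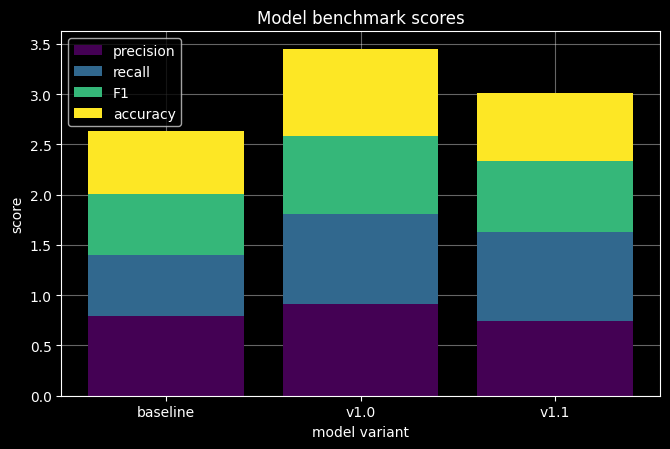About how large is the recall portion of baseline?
recall top ≈ 1.5, bottom ≈ 1.0; segment ≈ 0.5.

≈ 0.5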